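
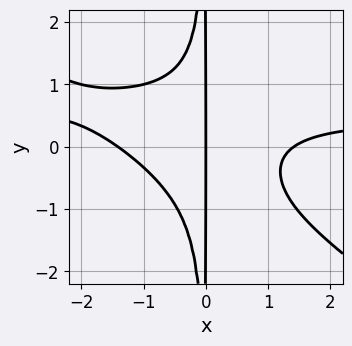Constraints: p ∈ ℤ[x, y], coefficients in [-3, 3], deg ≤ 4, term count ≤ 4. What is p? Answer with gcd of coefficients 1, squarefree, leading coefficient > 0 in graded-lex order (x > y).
2*x^3*y + 3*x^2*y^2 - x^3 + 2*x

1. deg p = 4. The shape is more complex than any degree-3 curve.
2. Observable constraints: one x-axis crossing is at x = 0; every point of the y-axis in the box is on the curve.
3. Solving for integer coefficients yields p as stated.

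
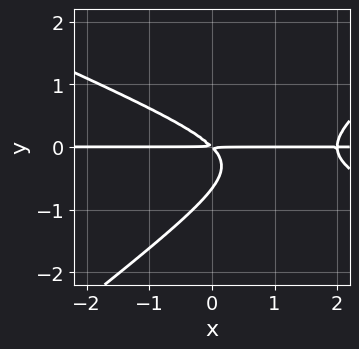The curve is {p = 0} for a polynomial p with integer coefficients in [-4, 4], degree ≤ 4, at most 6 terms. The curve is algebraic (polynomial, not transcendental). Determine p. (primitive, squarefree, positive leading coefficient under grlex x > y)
x^2*y + x*y^2 - 3*y^3 - 2*x*y - 2*y^2

First, degree: a generic line meets the curve in up to 3 points, so deg p = 3.
Then, against the integer gridlines: the visible x-axis segment lies entirely on the curve.
Finally, together with the visible shape, these determine p as stated.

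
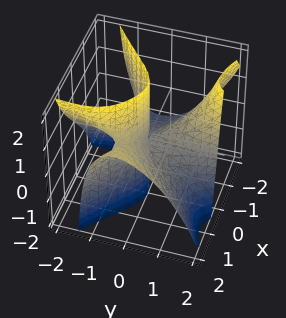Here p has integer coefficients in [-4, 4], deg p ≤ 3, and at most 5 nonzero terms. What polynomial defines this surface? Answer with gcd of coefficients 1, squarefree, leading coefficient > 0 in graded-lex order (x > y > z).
Degree: a generic line meets the surface in up to 3 points, so deg p = 3.
Checking where it meets the axes: one x-axis crossing is at x = 0; every point of the y-axis in the box is on the surface.
Matching integer coefficients to the picture gives p. Check: (0, 0, -2) on the z-axis lies on the surface, and p(0, 0, -2) = 0. ✓

x^3 - 2*x^2*z - 3*x*y^2 + y^2*z - 3*y*z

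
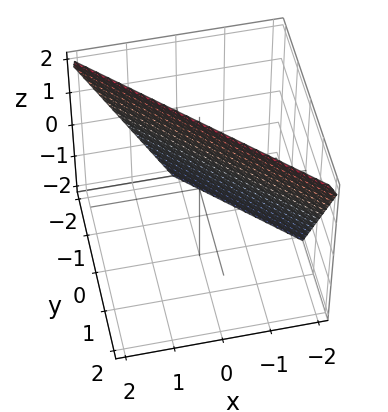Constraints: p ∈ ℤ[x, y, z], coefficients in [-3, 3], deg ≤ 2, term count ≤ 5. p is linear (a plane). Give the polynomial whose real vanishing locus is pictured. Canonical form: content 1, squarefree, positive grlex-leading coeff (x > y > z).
The degree is 1 — the surface is flat (a plane).
Checking where it meets the axes: one x-axis crossing is at x = -1; it meets the z-axis at z = 2 (among the integer gridlines).
These observations pin down the coefficients. Check: (0, -1, 0) on the y-axis lies on the surface, and p(0, -1, 0) = 0. ✓

2*x + 2*y - z + 2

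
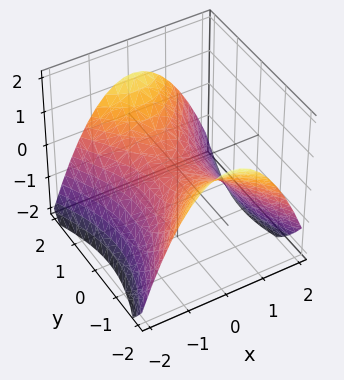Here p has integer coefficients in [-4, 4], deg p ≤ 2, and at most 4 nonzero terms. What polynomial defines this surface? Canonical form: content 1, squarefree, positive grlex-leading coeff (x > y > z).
2*x^2 - y^2 + 3*z

First, deg p = 2. A saddle surface; a quadric.
Then, symmetries: the y ↦ −y reflection is a symmetry, so y appears only in even powers; it's symmetric under x → −x, forcing even powers of x.
Next, observable constraints: it crosses the y-axis at the gridline y = 0; one x-axis crossing is at x = 0; it crosses the z-axis at the gridline z = 0.
Finally, assembling these constraints gives the stated polynomial.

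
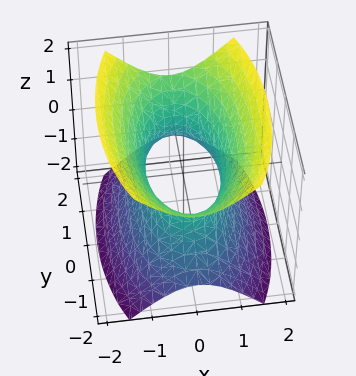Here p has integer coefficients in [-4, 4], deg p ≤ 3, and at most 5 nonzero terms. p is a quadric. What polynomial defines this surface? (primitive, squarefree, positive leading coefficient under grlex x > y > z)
The degree is 2 — one connected sheet with a waist; a quadric.
Symmetries: the x ↦ −x reflection is a symmetry, so x appears only in even powers; the y ↦ −y reflection is a symmetry, so y appears only in even powers; the z ↦ −z reflection is a symmetry, so z appears only in even powers.
From the visible intercepts: it misses every integer gridline on the z-axis.
Together with the visible shape, these determine p as stated.

3*x^2 + y^2 - 2*z^2 - 2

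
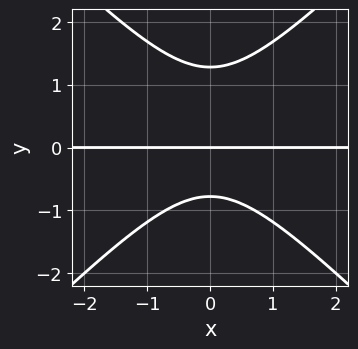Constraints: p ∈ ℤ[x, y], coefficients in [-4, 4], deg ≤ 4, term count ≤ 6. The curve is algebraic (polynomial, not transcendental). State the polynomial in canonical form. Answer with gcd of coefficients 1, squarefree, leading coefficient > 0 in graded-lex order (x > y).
First, degree: the shape is more complex than any degree-2 curve, so deg p = 3.
Next, symmetries: the x ↦ −x reflection is a symmetry, so x appears only in even powers.
Then, against the integer gridlines: it meets the y-axis at y = 0 (among the integer gridlines); every point of the x-axis in the box is on the curve.
Finally, together with the visible shape, these determine p as stated.

2*x^2*y - 2*y^3 + y^2 + 2*y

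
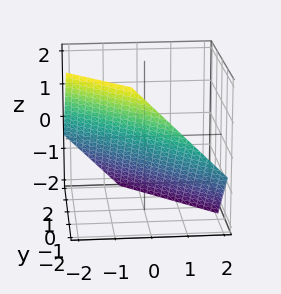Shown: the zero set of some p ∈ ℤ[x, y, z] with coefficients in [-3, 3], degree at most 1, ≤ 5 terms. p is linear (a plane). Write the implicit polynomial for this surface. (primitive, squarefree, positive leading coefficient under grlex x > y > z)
3*x + 3*y + 3*z + 2

First, degree: every cross-section is a straight line — this is a plane, so deg p = 1.
Finally, putting this together gives p.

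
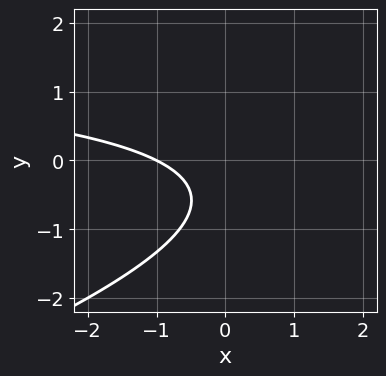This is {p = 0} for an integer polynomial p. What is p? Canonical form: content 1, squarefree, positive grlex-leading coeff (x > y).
x*y - 3*y^2 - 2*x - 3*y - 2

(a) deg p = 2. No degree-1 curve has this shape.
(b) Against the integer gridlines: no y-intercept at any integer in the box; one x-axis crossing is at x = -1.
(c) Putting this together gives p.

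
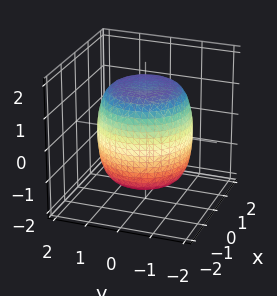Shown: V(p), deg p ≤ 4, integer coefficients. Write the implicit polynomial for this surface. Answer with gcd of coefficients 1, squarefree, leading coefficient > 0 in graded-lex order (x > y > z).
(a) The degree is 4 — no degree-3 surface has this shape.
(b) Symmetries: rotational symmetry about the z-axis ⇒ p depends on x, y only through x² + y².
(c) Checking where it meets the axes: a circular section at z = 1 has radius between 1 and 2.
(d) The integer polynomial consistent with all of this is the stated p.

x^4 + 2*x^2*y^2 + y^4 - x^2 - y^2 + z^2 - 2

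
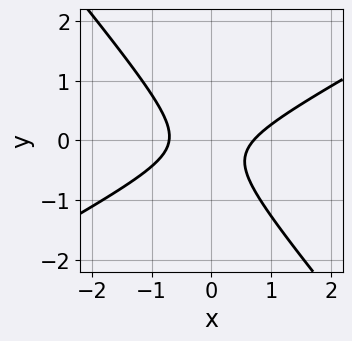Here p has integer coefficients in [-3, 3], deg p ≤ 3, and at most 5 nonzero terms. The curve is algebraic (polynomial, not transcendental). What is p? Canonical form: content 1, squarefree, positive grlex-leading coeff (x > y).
2*x^2 - 2*x*y - 3*y^2 - y - 1

First, deg p = 2.
Then, from the axis intercepts and sections: no y-intercept at any integer in the box.
Finally, together with the visible shape, these determine p as stated.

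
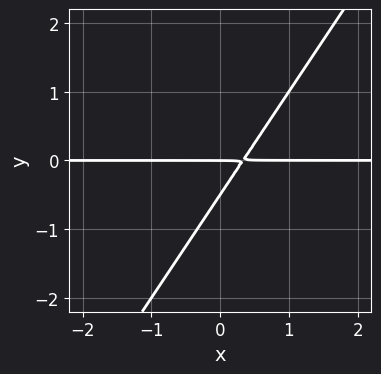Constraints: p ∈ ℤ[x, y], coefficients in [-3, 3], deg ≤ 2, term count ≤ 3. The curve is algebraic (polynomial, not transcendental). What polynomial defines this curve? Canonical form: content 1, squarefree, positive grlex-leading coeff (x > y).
3*x*y - 2*y^2 - y

1. The degree is 2 — no degree-1 curve has this shape.
2. From the axis intercepts and sections: every point of the x-axis in the box is on the curve; it meets the y-axis at y = 0 (among the integer gridlines).
3. Assembling these constraints gives the stated polynomial.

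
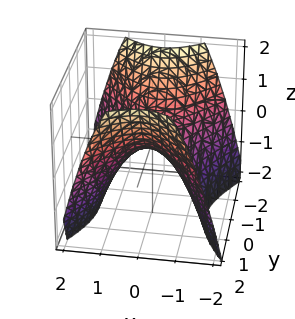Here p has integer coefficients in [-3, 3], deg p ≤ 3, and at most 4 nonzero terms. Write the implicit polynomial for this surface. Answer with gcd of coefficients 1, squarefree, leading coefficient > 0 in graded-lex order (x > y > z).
3*x^2 - 2*y^2 + 3*z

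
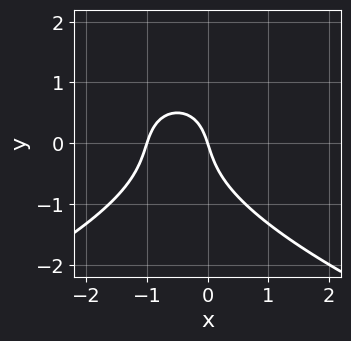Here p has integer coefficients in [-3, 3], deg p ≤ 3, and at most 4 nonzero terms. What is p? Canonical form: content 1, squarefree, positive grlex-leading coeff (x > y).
2*y^3 + 3*x^2 + 3*x + y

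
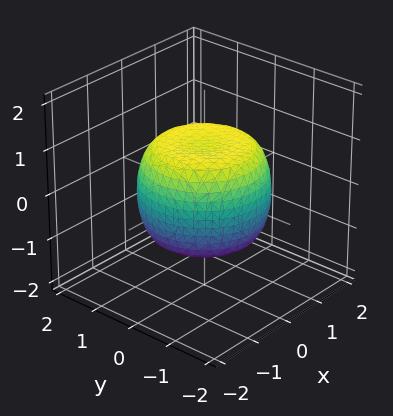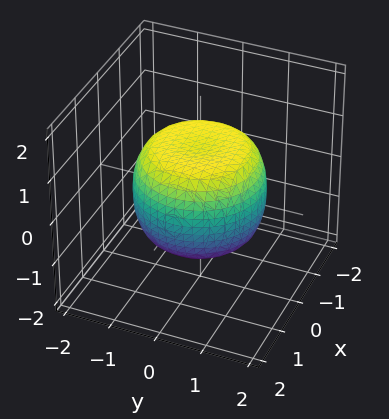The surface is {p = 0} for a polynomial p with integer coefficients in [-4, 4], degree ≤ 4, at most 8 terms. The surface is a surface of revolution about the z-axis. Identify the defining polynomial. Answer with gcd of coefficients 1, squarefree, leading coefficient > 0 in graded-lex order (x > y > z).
1. Degree: the shape is more complex than any degree-3 surface, so deg p = 4.
2. Symmetries: rotational symmetry about the z-axis ⇒ p depends on x, y only through x² + y².
3. From the visible intercepts: the z-axis gridline crossings are at z ∈ {-1, 1}; a circular section at z = 1 has radius exactly 1.
4. Putting this together gives p.

2*x^4 + 4*x^2*y^2 + 2*y^4 - 2*x^2 - 2*y^2 + 3*z^2 - 3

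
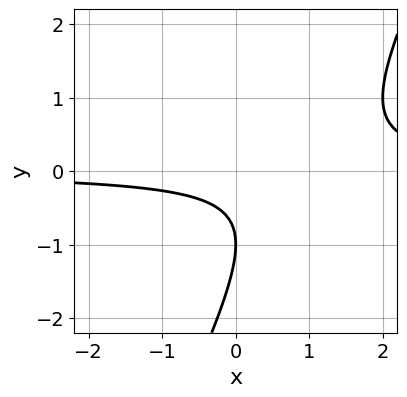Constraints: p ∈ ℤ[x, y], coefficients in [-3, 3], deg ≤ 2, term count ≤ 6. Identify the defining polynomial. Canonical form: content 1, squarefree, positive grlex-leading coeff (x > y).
2*x*y - y^2 - 2*y - 1

1. deg p = 2.
2. Against the integer gridlines: the curve avoids every integer x-axis point in the box; one y-axis crossing is at y = -1.
3. These observations pin down the coefficients.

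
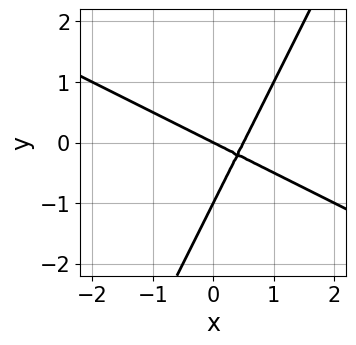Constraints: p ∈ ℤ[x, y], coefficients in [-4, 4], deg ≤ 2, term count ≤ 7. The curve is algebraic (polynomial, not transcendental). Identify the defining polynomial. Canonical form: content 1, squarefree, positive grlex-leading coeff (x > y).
2*x^2 + 3*x*y - 2*y^2 - x - 2*y

deg p = 2.
From the visible intercepts: it crosses the x-axis at the gridline x = 0; among the integer gridlines, it crosses the y-axis at y ∈ {-1, 0}.
Fitting integer coefficients to these (and the overall shape) gives p.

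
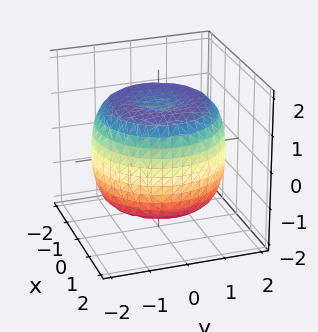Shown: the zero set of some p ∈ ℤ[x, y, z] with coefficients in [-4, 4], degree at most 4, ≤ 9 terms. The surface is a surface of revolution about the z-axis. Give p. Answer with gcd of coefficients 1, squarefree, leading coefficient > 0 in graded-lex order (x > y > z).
x^4 + 2*x^2*y^2 + y^4 - 2*x^2 - 2*y^2 + 2*z^2 - 3

(a) The degree is 4 — a generic line meets the surface in up to 4 points.
(b) By symmetry, the z-axis is an axis of rotation, so x and y enter only as x² + y².
(c) Checking where it meets the axes: a circular section at z = 1 has radius between 1 and 2.
(d) Solving for integer coefficients yields p as stated.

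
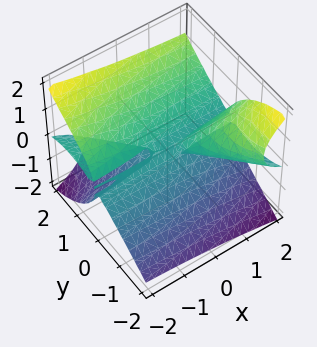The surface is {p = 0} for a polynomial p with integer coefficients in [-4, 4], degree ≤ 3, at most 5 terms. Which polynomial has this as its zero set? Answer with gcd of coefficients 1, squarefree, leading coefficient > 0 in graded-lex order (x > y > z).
x*y^2 - 2*x*y*z + y^3 - 2*z^3

(a) Degree: a generic line meets the surface in up to 3 points, so deg p = 3.
(b) Reading off the gridlines: it crosses the z-axis at the gridline z = 0; it crosses the y-axis at the gridline y = 0; every point of the x-axis in the box is on the surface.
(c) Fitting integer coefficients to these (and the overall shape) gives p.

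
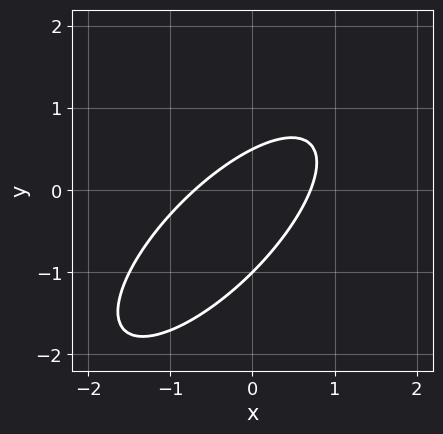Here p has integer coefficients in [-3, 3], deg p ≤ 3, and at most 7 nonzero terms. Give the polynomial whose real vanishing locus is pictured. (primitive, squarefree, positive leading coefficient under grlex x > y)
2*x^2 - 3*x*y + 2*y^2 + y - 1

First, deg p = 2.
Then, from the axis intercepts and sections: it meets the y-axis at y = -1 (among the integer gridlines).
Finally, solving for integer coefficients yields p as stated.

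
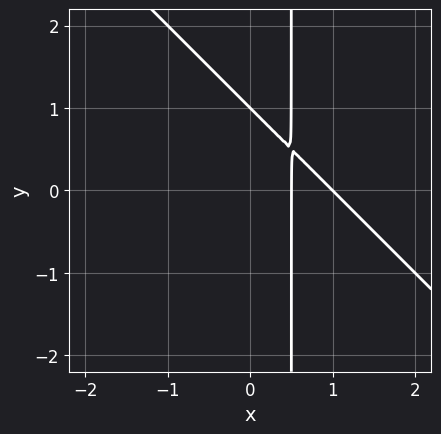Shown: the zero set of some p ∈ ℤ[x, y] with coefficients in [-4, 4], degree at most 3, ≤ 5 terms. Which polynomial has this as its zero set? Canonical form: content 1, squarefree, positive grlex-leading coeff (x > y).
First, degree: no degree-1 curve has this shape, so deg p = 2.
Next, reading off the gridlines: it crosses the y-axis at the gridline y = 1; it crosses the x-axis at the gridline x = 1.
Finally, the integer polynomial consistent with all of this is the stated p.

2*x^2 + 2*x*y - 3*x - y + 1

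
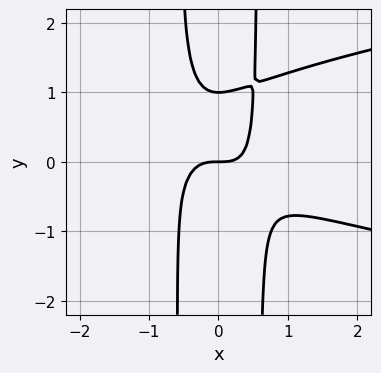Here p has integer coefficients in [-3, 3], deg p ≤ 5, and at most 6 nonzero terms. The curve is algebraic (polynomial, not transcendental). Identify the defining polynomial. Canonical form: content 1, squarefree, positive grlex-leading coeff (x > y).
First, the degree is 4 — a generic line meets the curve in up to 4 points.
Then, against the integer gridlines: among the integer gridlines, it crosses the y-axis at y ∈ {0, 1}; one x-axis crossing is at x = 0.
Finally, together with the visible shape, these determine p as stated.

3*x^2*y^2 - 2*x^3 - 2*x^2*y - y^2 + y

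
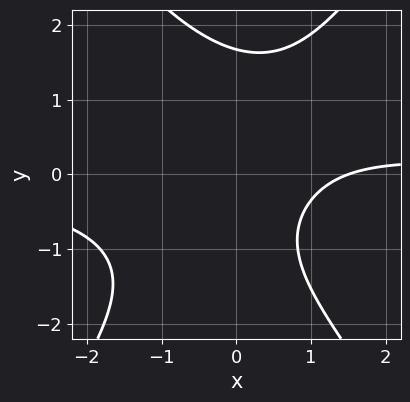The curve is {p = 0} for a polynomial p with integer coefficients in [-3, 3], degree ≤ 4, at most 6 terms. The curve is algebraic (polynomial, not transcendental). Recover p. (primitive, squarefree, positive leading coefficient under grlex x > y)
deg p = 3. No degree-2 curve has this shape.
Solving for integer coefficients yields p as stated.

2*x^2*y - y^3 - 2*x + y + 3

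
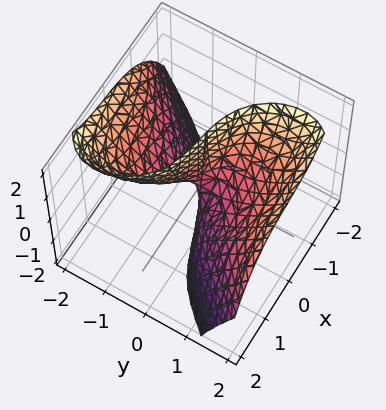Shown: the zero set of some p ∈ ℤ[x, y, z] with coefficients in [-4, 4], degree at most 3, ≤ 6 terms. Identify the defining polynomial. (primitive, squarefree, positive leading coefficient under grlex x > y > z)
x^3 - y^3 + 3*y*z + x

(a) deg p = 3. A generic line meets the surface in up to 3 points.
(b) Reading off the gridlines: it meets the x-axis at x = 0 (among the integer gridlines); every point of the z-axis in the box is on the surface.
(c) Together with the visible shape, these determine p as stated.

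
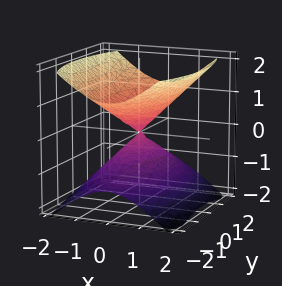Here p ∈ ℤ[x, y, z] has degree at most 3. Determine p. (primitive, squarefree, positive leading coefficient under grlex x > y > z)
I count 2 distinct pieces. They look like related sheets of one shape, so recover p as a whole.
deg p = 2. A double cone through the origin; a quadric.
Symmetries: it's symmetric under y → −y, forcing even powers of y; mirror symmetry x ↦ −x ⇒ only even powers of x; mirror symmetry z ↦ −z ⇒ only even powers of z.
From the visible intercepts: it crosses the z-axis at the gridline z = 0; it meets the y-axis at y = 0 (among the integer gridlines); it crosses the x-axis at the gridline x = 0.
Putting this together gives p.

3*x^2 + y^2 - 3*z^2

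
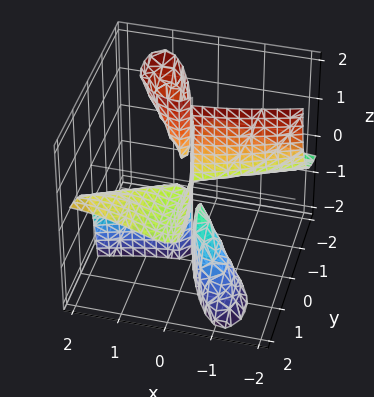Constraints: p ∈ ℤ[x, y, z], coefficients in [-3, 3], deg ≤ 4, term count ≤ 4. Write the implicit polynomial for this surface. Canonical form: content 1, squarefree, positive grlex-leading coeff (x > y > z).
(a) I count 3 distinct pieces. They look like related sheets of one shape, so recover p as a whole.
(b) The degree is 3 — a generic line meets the surface in up to 3 points.
(c) Against the integer gridlines: every point of the y-axis in the box is on the surface; every point of the z-axis in the box is on the surface; one x-axis crossing is at x = 0.
(d) Matching integer coefficients to the picture gives p.

x^3 - 2*x^2*y + 3*x*y*z + y^2*z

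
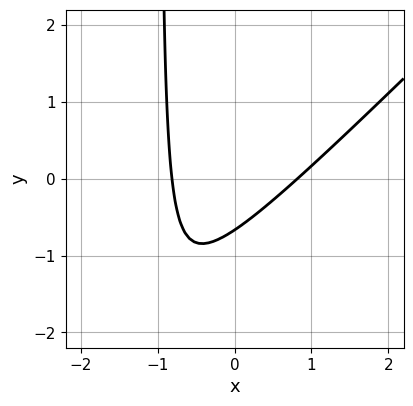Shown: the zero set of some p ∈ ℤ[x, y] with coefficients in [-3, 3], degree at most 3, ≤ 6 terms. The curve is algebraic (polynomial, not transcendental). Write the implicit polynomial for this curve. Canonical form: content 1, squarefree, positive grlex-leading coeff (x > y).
(a) Degree: no degree-1 curve has this shape, so deg p = 2.
(b) The integer polynomial consistent with all of this is the stated p.

3*x^2 - 3*x*y - 3*y - 2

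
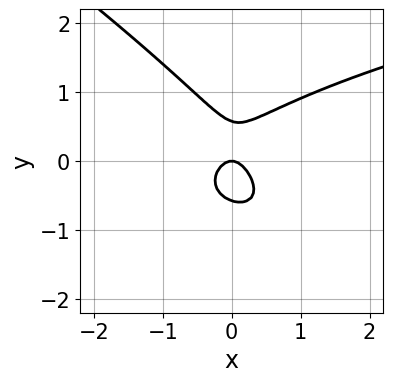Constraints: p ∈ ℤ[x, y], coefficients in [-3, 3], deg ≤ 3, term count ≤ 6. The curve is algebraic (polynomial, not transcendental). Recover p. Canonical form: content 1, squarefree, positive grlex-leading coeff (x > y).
(a) deg p = 3. A generic line meets the curve in up to 3 points.
(b) Observable constraints: one y-axis crossing is at y = 0; it crosses the x-axis at the gridline x = 0.
(c) Solving for integer coefficients yields p as stated.

2*x*y^2 + 3*y^3 - 3*x^2 - y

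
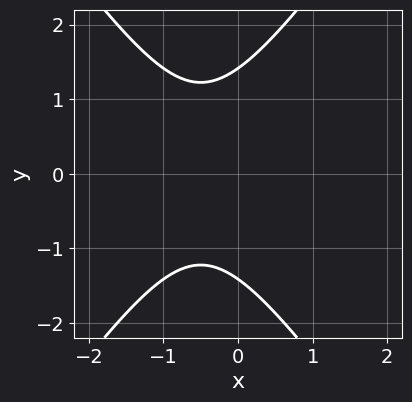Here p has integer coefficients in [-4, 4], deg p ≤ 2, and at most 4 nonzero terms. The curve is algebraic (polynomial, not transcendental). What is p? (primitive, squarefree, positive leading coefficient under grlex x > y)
First, deg p = 2.
Then, symmetries: the y ↦ −y reflection is a symmetry, so y appears only in even powers.
Next, from the visible intercepts: no x-intercept at any integer in the box.
Finally, the integer polynomial consistent with all of this is the stated p.

2*x^2 - y^2 + 2*x + 2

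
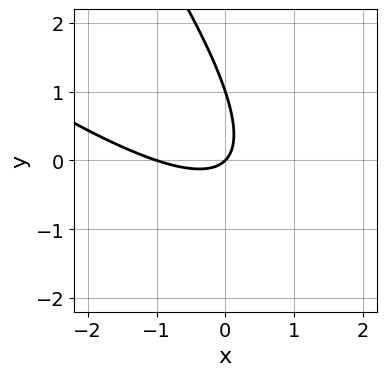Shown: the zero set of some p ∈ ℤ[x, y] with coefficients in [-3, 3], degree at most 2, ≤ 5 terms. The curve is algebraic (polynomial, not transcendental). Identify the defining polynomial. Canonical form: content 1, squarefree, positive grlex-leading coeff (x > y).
x^2 + 2*x*y + y^2 + x - y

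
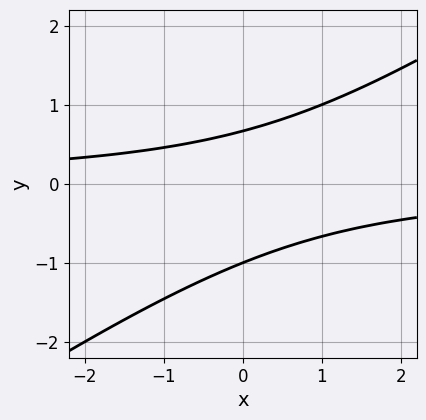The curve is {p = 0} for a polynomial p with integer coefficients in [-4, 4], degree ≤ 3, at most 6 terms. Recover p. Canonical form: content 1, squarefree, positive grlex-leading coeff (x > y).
1. Degree: no degree-1 curve has this shape, so deg p = 2.
2. Against the integer gridlines: it misses every integer gridline on the x-axis; it crosses the y-axis at the gridline y = -1.
3. Solving for integer coefficients yields p as stated.

2*x*y - 3*y^2 - y + 2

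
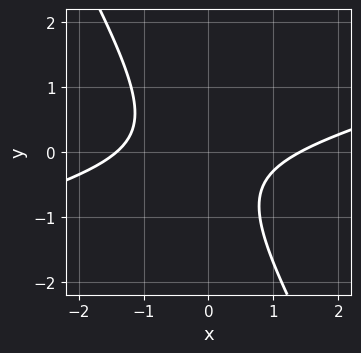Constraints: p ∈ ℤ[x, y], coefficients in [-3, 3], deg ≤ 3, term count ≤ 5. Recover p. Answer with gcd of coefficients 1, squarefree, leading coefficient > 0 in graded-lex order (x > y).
x^2 - 3*x*y - 2*y^2 - y - 2

(a) Degree: a generic line meets the curve in up to 2 points, so deg p = 2.
(b) Checking where it meets the axes: the curve avoids every integer y-axis point in the box.
(c) Putting this together gives p.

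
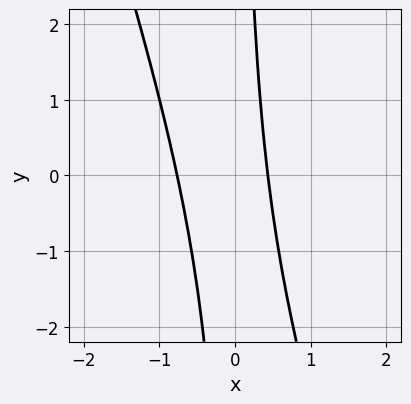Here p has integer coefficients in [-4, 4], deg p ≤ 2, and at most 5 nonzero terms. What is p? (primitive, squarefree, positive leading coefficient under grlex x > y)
The degree is 2 — a generic line meets the curve in up to 2 points.
Reading off the gridlines: the curve avoids every integer y-axis point in the box.
Assembling these constraints gives the stated polynomial.

3*x^2 + x*y + x - 1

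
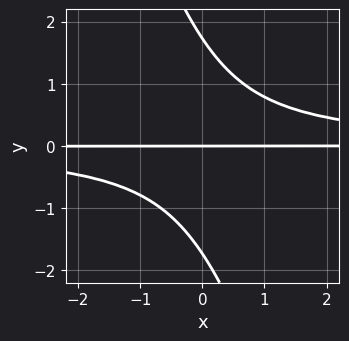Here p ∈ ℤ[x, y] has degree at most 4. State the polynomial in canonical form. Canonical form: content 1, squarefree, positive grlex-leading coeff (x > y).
3*x*y^2 + y^3 - 3*y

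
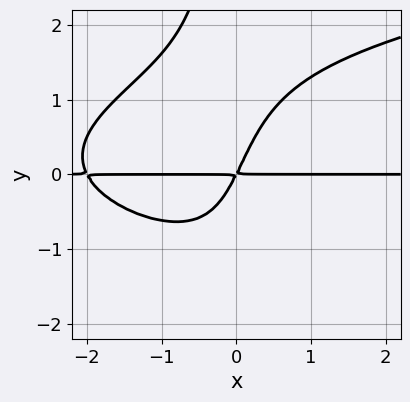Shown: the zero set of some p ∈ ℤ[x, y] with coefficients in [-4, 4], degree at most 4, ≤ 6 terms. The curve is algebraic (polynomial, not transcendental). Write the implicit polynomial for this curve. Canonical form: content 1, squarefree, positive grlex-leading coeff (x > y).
x*y^3 - x^2*y - 2*x*y + y^2

deg p = 4. No degree-3 curve has this shape.
Checking where it meets the axes: every point of the x-axis in the box is on the curve.
Matching integer coefficients to the picture gives p.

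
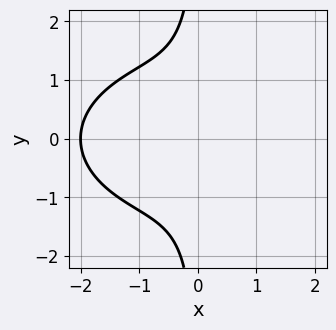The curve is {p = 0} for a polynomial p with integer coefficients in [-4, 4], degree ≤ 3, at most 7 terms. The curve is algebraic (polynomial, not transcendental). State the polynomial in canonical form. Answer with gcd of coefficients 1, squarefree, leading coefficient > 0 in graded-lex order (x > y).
x^3 + 2*x*y^2 + x^2 - x + 2

Degree: a generic line meets the curve in up to 3 points, so deg p = 3.
Symmetries: mirror symmetry y ↦ −y ⇒ only even powers of y.
Reading off the gridlines: no y-intercept at any integer in the box; one x-axis crossing is at x = -2.
Matching integer coefficients to the picture gives p.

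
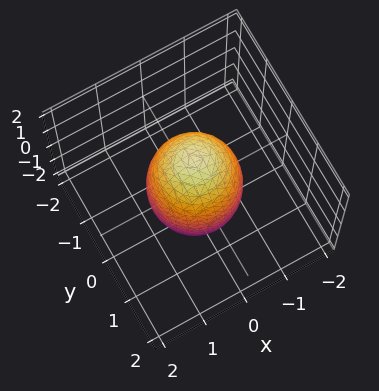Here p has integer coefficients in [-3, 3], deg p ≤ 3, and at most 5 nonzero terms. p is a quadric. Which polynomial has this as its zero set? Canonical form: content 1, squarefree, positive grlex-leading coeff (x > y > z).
3*x^2 + 3*y^2 + z^2 - 3

(a) deg p = 2. Bounded and convex; a quadric.
(b) Symmetries: the z-axis is an axis of rotation, so x and y enter only as x² + y²; mirror symmetry z ↦ −z ⇒ only even powers of z.
(c) Reading off the gridlines: a circular section at z = -1 has radius between 0 and 1; the y-axis gridline crossings are at y ∈ {-1, 1}.
(d) Putting this together gives p. Check: (1, 0, 0) on the x-axis lies on the surface, and p(1, 0, 0) = 0. ✓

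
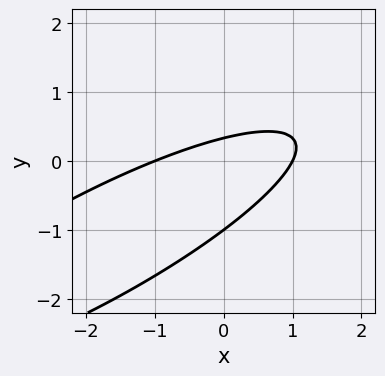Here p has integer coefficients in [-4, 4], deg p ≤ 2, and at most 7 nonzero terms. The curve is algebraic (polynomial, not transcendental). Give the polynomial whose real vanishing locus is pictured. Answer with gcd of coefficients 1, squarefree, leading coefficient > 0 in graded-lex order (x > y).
1. The degree is 2 — a generic line meets the curve in up to 2 points.
2. Reading off the gridlines: it meets the y-axis at y = -1 (among the integer gridlines); the x-axis gridline crossings are at x ∈ {-1, 1}.
3. Assembling these constraints gives the stated polynomial.

x^2 - 3*x*y + 3*y^2 + 2*y - 1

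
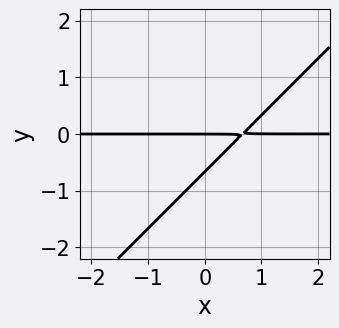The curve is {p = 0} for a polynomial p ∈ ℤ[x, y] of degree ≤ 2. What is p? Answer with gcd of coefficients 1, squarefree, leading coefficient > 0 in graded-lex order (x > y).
3*x*y - 3*y^2 - 2*y

The degree is 2 — a generic line meets the curve in up to 2 points.
From the visible intercepts: the visible x-axis segment lies entirely on the curve; it crosses the y-axis at the gridline y = 0.
Assembling these constraints gives the stated polynomial.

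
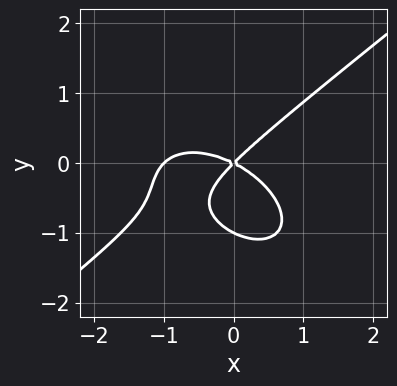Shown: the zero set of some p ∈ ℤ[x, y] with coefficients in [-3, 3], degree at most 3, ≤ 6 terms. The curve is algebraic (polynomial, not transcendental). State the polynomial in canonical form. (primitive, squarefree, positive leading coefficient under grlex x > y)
1. The degree is 3 — a generic line meets the curve in up to 3 points.
2. Reading off the gridlines: the x-axis gridline crossings are at x ∈ {-1, 0}; the y-axis gridline crossings are at y ∈ {-1, 0}.
3. These observations pin down the coefficients.

x^3 - 2*y^3 + x^2 + x*y - 2*y^2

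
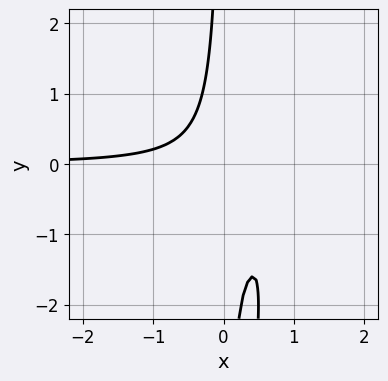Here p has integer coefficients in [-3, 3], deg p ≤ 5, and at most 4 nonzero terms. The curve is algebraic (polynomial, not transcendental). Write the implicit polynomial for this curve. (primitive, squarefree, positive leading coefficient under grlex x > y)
x^2*y^2 - 2*x^2*y + 3*x*y + 1

1. Degree: the shape is more complex than any degree-3 curve, so deg p = 4.
2. Against the integer gridlines: no x-intercept at any integer in the box; no y-intercept at any integer in the box.
3. Matching integer coefficients to the picture gives p.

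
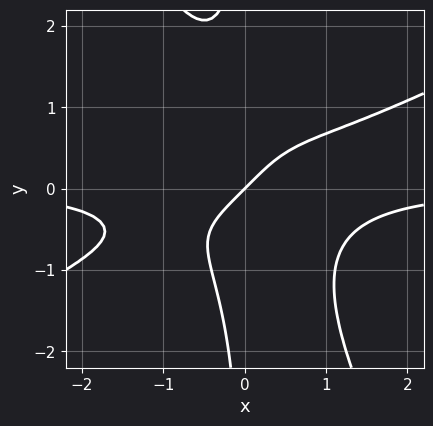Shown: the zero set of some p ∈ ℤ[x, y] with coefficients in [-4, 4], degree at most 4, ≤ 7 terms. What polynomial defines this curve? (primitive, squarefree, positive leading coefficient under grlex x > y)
First, degree: a generic line meets the curve in up to 4 points, so deg p = 4.
Then, from the visible intercepts: it meets the y-axis at y = 0 (among the integer gridlines); it crosses the x-axis at the gridline x = 0.
Finally, solving for integer coefficients yields p as stated.

2*x^3*y - 3*x^2*y^2 - 2*x*y^3 + 2*x - 2*y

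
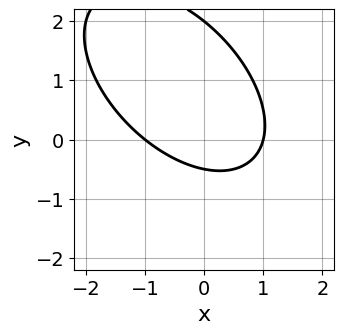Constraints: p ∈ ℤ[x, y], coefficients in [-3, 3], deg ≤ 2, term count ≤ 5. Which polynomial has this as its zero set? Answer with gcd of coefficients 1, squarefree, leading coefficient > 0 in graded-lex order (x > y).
Degree: the shape is more complex than any degree-1 curve, so deg p = 2.
Reading off the gridlines: one y-axis crossing is at y = 2; among the integer gridlines, it crosses the x-axis at x ∈ {-1, 1}.
Fitting integer coefficients to these (and the overall shape) gives p.

2*x^2 + 2*x*y + 2*y^2 - 3*y - 2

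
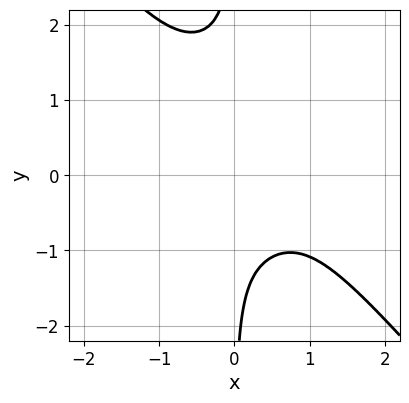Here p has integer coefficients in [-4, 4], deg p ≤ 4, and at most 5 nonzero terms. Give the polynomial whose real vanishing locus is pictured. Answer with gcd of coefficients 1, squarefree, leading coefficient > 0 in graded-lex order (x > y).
2*x^4 + 2*x^2*y^2 + 3*x*y^3 - 3*x*y^2 + 3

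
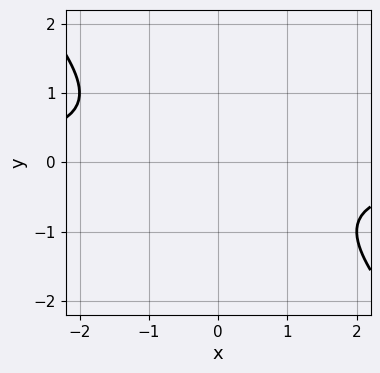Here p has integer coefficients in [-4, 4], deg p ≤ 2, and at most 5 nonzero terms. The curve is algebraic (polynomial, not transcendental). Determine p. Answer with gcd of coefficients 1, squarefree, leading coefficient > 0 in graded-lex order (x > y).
First, degree: a generic line meets the curve in up to 2 points, so deg p = 2.
Next, against the integer gridlines: the curve avoids every integer y-axis point in the box; the curve avoids every integer x-axis point in the box.
Finally, matching integer coefficients to the picture gives p.

x*y + y^2 + 1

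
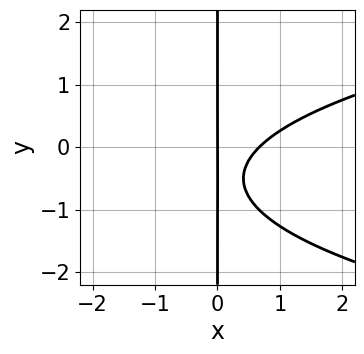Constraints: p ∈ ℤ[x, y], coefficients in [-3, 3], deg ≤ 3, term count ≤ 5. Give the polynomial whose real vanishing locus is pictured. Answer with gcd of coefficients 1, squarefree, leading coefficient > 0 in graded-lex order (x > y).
3*x*y^2 - 3*x^2 + 3*x*y + 2*x

1. The degree is 3 — no degree-2 curve has this shape.
2. From the visible intercepts: the visible y-axis segment lies entirely on the curve; it meets the x-axis at x = 0 (among the integer gridlines).
3. Assembling these constraints gives the stated polynomial.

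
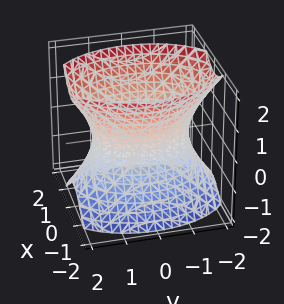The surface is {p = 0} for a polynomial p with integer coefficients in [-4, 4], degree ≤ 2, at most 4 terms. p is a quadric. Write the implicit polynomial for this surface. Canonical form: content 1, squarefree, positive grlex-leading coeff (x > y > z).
2*x^2 + y^2 - z^2 - 2

deg p = 2. An hourglass — one-sheet hyperboloid; a quadric.
Symmetries: it's symmetric under y → −y, forcing even powers of y; the z ↦ −z reflection is a symmetry, so z appears only in even powers; it's symmetric under x → −x, forcing even powers of x.
From the visible intercepts: among the integer gridlines, it crosses the x-axis at x ∈ {-1, 1}; it misses every integer gridline on the z-axis.
Fitting integer coefficients to these (and the overall shape) gives p.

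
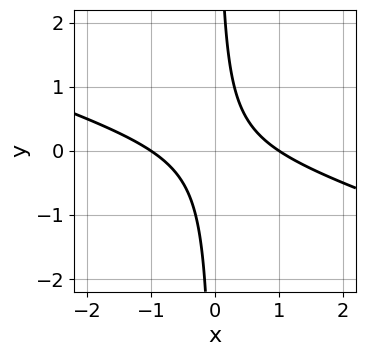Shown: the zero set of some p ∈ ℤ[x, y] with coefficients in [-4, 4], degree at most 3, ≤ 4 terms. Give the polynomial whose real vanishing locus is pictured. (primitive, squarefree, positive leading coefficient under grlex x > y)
(a) deg p = 2. The shape is more complex than any degree-1 curve.
(b) Reading off the gridlines: the curve avoids every integer y-axis point in the box; the x-axis gridline crossings are at x ∈ {-1, 1}.
(c) Fitting integer coefficients to these (and the overall shape) gives p.

x^2 + 3*x*y - 1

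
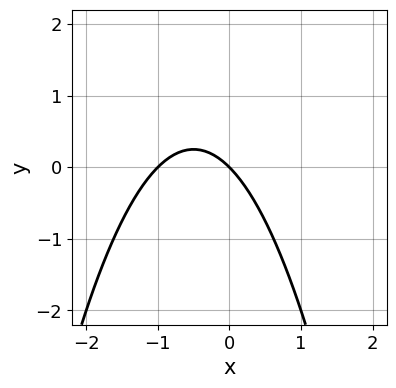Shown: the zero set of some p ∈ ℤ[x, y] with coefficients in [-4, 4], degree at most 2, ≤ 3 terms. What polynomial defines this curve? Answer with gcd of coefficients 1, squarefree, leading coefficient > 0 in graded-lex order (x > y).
x^2 + x + y

First, degree: no degree-1 curve has this shape, so deg p = 2.
Then, from the visible intercepts: the x-axis gridline crossings are at x ∈ {-1, 0}; it meets the y-axis at y = 0 (among the integer gridlines).
Finally, the integer polynomial consistent with all of this is the stated p.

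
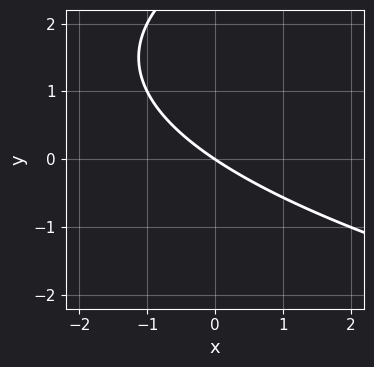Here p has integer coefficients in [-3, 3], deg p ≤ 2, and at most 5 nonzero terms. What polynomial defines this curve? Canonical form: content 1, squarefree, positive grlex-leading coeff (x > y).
y^2 - 2*x - 3*y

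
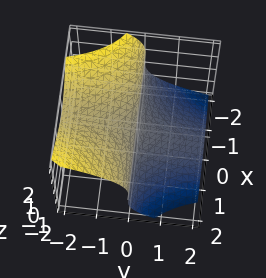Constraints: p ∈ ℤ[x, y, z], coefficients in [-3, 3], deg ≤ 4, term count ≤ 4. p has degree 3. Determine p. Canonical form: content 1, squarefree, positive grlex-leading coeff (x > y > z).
The degree is 3 — the shape is more complex than any degree-2 surface.
Reading off the gridlines: every point of the x-axis in the box is on the surface; one z-axis crossing is at z = 0; it crosses the y-axis at the gridline y = 0.
Solving for integer coefficients yields p as stated.

3*x^2*y + x*z^2 + 2*z^3 + y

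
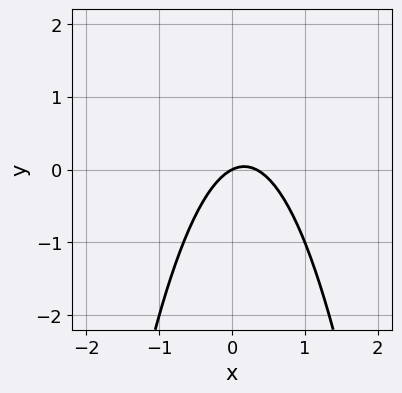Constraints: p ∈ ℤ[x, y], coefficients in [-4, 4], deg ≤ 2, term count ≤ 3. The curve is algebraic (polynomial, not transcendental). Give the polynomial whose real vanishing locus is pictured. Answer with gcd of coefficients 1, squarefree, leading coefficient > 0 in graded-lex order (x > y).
(a) Degree: the shape is more complex than any degree-1 curve, so deg p = 2.
(b) Observable constraints: it meets the x-axis at x = 0 (among the integer gridlines); it meets the y-axis at y = 0 (among the integer gridlines).
(c) These observations pin down the coefficients.

3*x^2 - x + 2*y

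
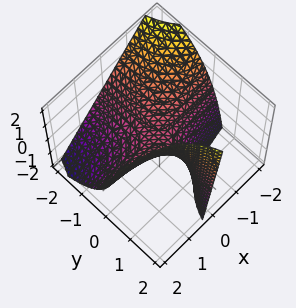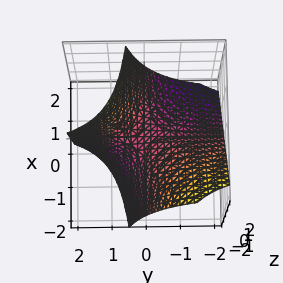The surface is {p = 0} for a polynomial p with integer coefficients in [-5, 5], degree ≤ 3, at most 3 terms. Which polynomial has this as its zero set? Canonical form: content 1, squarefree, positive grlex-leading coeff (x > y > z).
4*x*y + 2*y*z - 3*z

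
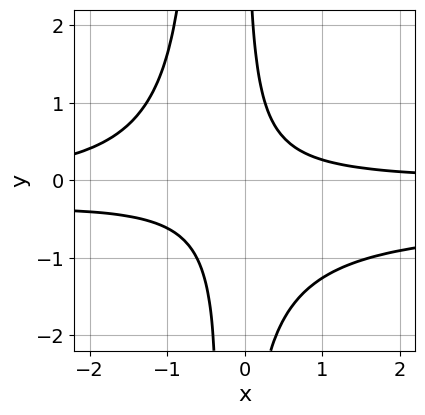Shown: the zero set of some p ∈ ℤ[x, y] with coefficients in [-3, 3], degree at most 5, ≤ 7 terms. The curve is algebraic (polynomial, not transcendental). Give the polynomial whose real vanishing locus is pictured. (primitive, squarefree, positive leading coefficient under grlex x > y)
1. Degree: no degree-3 curve has this shape, so deg p = 4.
2. Observable constraints: no y-intercept at any integer in the box; the curve avoids every integer x-axis point in the box.
3. Fitting integer coefficients to these (and the overall shape) gives p.

2*x^2*y^2 + x^2*y + x*y^2 + 2*x*y - 1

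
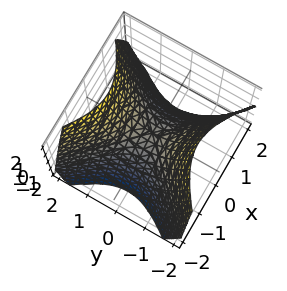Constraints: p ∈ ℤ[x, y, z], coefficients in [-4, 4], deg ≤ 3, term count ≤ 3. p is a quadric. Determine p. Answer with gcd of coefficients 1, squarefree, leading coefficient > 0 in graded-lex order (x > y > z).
x^2 - y^2 + z

Degree: a hyperbolic paraboloid; a quadric, so deg p = 2.
Symmetries: the x ↦ −x reflection is a symmetry, so x appears only in even powers; the y ↦ −y reflection is a symmetry, so y appears only in even powers.
From the axis intercepts and sections: it crosses the x-axis at the gridline x = 0; it meets the y-axis at y = 0 (among the integer gridlines); it crosses the z-axis at the gridline z = 0.
Solving for integer coefficients yields p as stated.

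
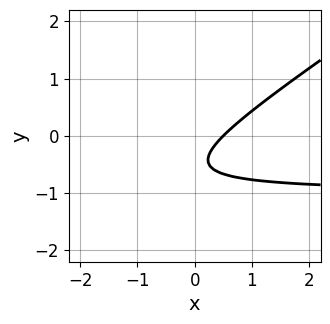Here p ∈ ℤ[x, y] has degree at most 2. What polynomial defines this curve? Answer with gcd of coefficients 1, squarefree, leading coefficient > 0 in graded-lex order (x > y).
(a) deg p = 2.
(b) Checking where it meets the axes: no y-intercept at any integer in the box.
(c) The integer polynomial consistent with all of this is the stated p.

2*x*y - 3*y^2 + 2*x - 3*y - 1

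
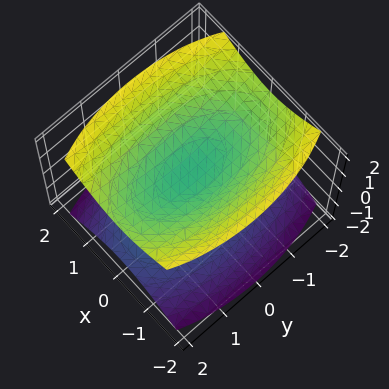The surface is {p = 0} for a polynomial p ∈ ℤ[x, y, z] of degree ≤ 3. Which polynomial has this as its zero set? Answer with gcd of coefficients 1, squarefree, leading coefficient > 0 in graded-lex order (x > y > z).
3*x^2 + y^2 - 3*z^2 + 1

1. I count 2 distinct pieces.
2. deg p = 2.
3. Symmetries: it's symmetric under z → −z, forcing even powers of z; the x ↦ −x reflection is a symmetry, so x appears only in even powers; it's symmetric under y → −y, forcing even powers of y.
4. From the axis intercepts and sections: the surface avoids every integer y-axis point in the box; no x-intercept at any integer in the box.
5. Together with the visible shape, these determine p as stated.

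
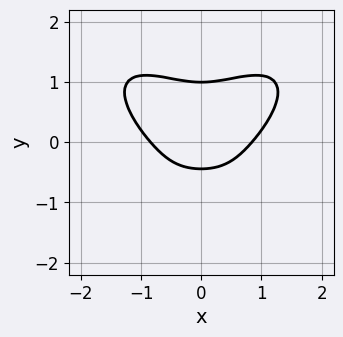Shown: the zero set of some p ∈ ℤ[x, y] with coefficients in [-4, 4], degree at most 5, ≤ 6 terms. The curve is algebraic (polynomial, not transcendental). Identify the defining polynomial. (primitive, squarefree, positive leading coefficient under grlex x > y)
2*x^4 + 3*y^4 - 3*x^2*y - 2*y - 1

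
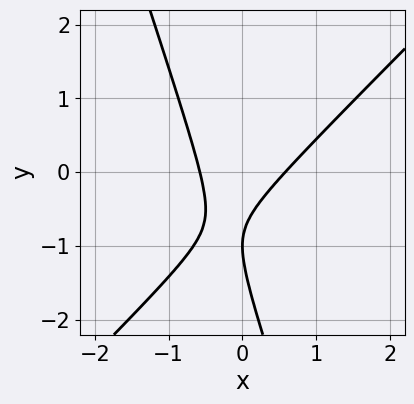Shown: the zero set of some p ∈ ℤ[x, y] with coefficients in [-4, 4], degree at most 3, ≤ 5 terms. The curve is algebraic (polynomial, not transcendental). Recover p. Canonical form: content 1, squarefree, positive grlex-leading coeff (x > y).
3*x^2 - 2*x*y - y^2 - 2*y - 1

(a) deg p = 2. A generic line meets the curve in up to 2 points.
(b) Checking where it meets the axes: it meets the y-axis at y = -1 (among the integer gridlines).
(c) The integer polynomial consistent with all of this is the stated p.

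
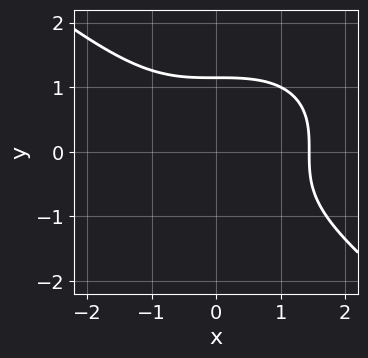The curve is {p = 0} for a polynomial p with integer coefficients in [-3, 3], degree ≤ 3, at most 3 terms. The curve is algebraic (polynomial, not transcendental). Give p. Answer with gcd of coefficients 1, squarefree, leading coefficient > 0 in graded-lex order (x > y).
x^3 + 2*y^3 - 3

1. Degree: the shape is more complex than any degree-2 curve, so deg p = 3.
2. Matching integer coefficients to the picture gives p.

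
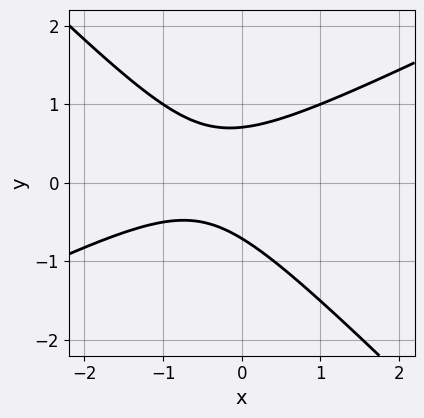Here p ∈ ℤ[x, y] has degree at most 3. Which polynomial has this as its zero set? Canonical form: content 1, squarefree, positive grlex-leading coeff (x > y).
First, degree: no degree-1 curve has this shape, so deg p = 2.
Then, against the integer gridlines: no x-intercept at any integer in the box.
Finally, solving for integer coefficients yields p as stated.

x^2 - x*y - 2*y^2 + x + 1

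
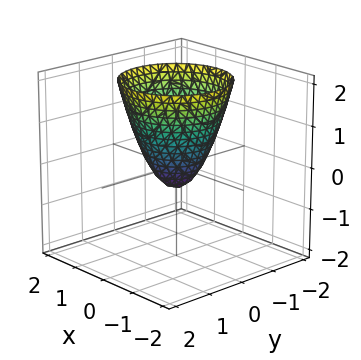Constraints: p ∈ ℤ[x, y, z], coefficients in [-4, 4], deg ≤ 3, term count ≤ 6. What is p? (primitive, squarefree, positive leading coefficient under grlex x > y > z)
(a) Degree: the shape is more complex than any degree-1 surface, so deg p = 2.
(b) Symmetries: every cross-section ⟂ z is a circle, so x, y appear only via x² + y².
(c) From the axis intercepts and sections: a circular section at z = 2 has radius between 1 and 2.
(d) Solving for integer coefficients yields p as stated.

3*x^2 + 3*y^2 - 2*z - 1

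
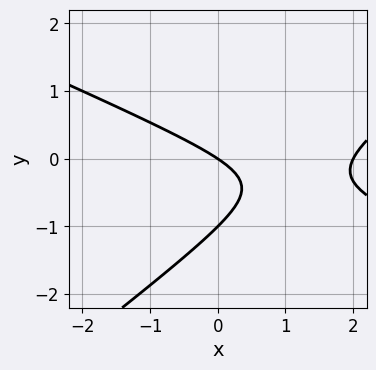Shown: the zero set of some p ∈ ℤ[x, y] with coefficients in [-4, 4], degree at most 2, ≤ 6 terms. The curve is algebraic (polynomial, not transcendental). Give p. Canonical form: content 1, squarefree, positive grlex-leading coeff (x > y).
(a) deg p = 2. No degree-1 curve has this shape.
(b) From the visible intercepts: the y-axis gridline crossings are at y ∈ {-1, 0}; among the integer gridlines, it crosses the x-axis at x ∈ {0, 2}.
(c) Together with the visible shape, these determine p as stated.

x^2 + x*y - 3*y^2 - 2*x - 3*y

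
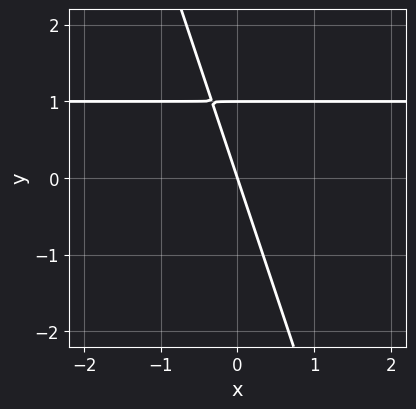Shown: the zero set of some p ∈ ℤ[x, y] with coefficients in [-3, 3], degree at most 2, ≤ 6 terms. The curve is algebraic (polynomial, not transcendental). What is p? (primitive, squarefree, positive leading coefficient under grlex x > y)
3*x*y + y^2 - 3*x - y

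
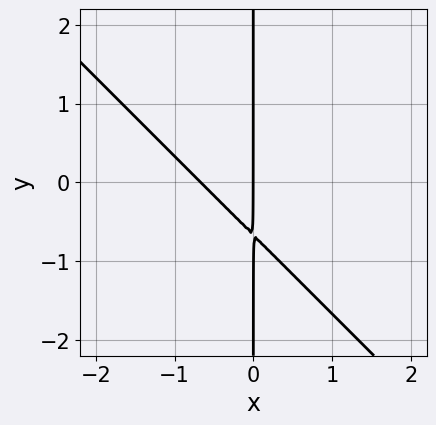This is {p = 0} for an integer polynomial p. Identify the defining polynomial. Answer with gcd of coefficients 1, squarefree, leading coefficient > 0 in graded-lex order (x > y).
Degree: a generic line meets the curve in up to 2 points, so deg p = 2.
From the axis intercepts and sections: the visible y-axis segment lies entirely on the curve; it crosses the x-axis at the gridline x = 0.
Matching integer coefficients to the picture gives p.

3*x^2 + 3*x*y + 2*x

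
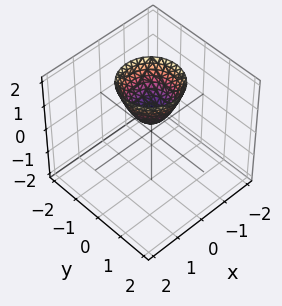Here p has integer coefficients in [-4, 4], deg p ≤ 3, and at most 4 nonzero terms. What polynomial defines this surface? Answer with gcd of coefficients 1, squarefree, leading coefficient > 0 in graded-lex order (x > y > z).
Degree: no degree-1 surface has this shape, so deg p = 2.
By symmetry, the surface is invariant under rotation about z: p = q(x² + y², z).
Reading off the gridlines: no x-intercept at any integer in the box; it misses every integer gridline on the y-axis.
Matching integer coefficients to the picture gives p.

3*x^2 + 3*y^2 - 2*z + 1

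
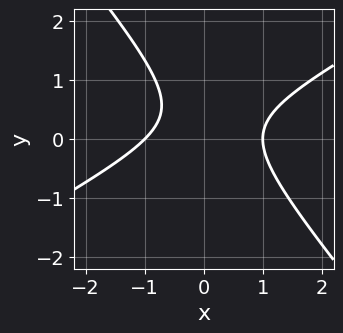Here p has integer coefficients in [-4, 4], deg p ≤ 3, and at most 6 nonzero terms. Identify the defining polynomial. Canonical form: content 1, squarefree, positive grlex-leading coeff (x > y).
2*x^2 - 2*x*y - 3*y^2 + 2*y - 2

(a) The degree is 2 — a generic line meets the curve in up to 2 points.
(b) Observable constraints: among the integer gridlines, it crosses the x-axis at x ∈ {-1, 1}; it misses every integer gridline on the y-axis.
(c) Matching integer coefficients to the picture gives p.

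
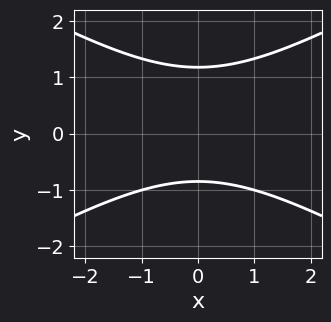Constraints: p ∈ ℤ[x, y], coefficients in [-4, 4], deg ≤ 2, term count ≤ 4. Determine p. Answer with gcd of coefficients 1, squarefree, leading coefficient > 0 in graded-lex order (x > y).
x^2 - 3*y^2 + y + 3

deg p = 2. The shape is more complex than any degree-1 curve.
Symmetries: the x ↦ −x reflection is a symmetry, so x appears only in even powers.
From the visible intercepts: the curve avoids every integer x-axis point in the box.
These observations pin down the coefficients.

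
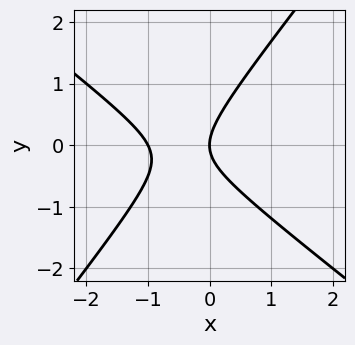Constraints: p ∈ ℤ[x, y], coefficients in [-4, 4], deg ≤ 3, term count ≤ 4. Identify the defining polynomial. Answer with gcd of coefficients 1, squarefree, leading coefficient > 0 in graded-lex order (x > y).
2*x^2 + x*y - 2*y^2 + 2*x

(a) deg p = 2. A generic line meets the curve in up to 2 points.
(b) From the visible intercepts: it meets the y-axis at y = 0 (among the integer gridlines); the x-axis gridline crossings are at x ∈ {-1, 0}.
(c) Assembling these constraints gives the stated polynomial.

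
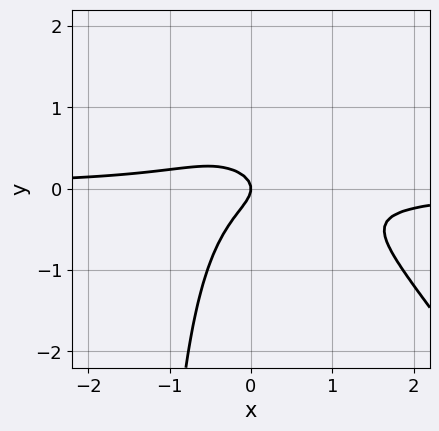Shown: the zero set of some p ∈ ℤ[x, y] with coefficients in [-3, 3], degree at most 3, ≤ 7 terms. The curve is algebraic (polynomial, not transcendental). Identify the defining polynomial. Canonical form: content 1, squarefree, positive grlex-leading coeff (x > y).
3*x^2*y + 2*x*y^2 - x*y + 3*y^2 + x

1. deg p = 3.
2. From the axis intercepts and sections: it crosses the x-axis at the gridline x = 0; it crosses the y-axis at the gridline y = 0.
3. Solving for integer coefficients yields p as stated.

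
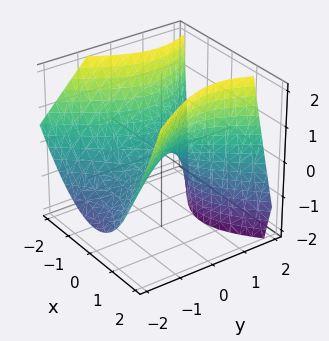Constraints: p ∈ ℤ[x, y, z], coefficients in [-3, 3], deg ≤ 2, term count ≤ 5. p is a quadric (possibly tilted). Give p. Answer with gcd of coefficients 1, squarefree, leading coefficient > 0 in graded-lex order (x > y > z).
(a) Degree: the shape is more complex than any degree-1 surface, so deg p = 2.
(b) From the visible intercepts: one y-axis crossing is at y = 0; it meets the x-axis at x = 0 (among the integer gridlines).
(c) Matching integer coefficients to the picture gives p.

3*x^2 + x*z - 2*y^2 + 2*y*z - 3*z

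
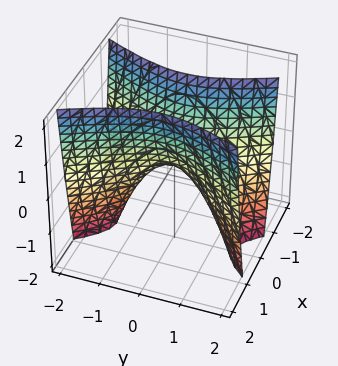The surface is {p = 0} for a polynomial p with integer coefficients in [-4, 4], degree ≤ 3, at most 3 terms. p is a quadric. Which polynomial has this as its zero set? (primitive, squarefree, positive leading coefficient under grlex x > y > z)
1. Degree: a hyperbolic paraboloid; a quadric, so deg p = 2.
2. Symmetries: the x ↦ −x reflection is a symmetry, so x appears only in even powers; the y ↦ −y reflection is a symmetry, so y appears only in even powers.
3. From the visible intercepts: it crosses the y-axis at the gridline y = 0; it crosses the x-axis at the gridline x = 0; one z-axis crossing is at z = 0.
4. Matching integer coefficients to the picture gives p.

3*x^2 - y^2 - z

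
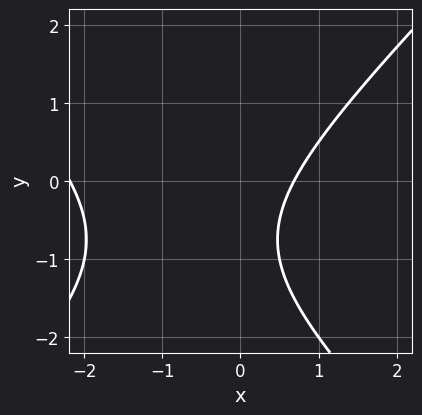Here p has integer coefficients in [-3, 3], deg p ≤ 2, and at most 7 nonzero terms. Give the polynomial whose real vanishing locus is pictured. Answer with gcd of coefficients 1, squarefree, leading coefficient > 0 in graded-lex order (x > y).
2*x^2 - 2*y^2 + 3*x - 3*y - 3

(a) deg p = 2.
(b) From the visible intercepts: the curve avoids every integer y-axis point in the box.
(c) Assembling these constraints gives the stated polynomial.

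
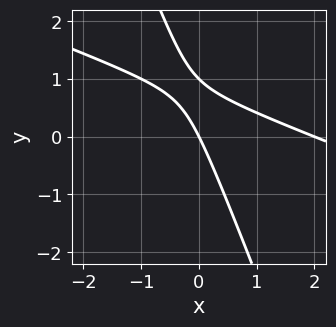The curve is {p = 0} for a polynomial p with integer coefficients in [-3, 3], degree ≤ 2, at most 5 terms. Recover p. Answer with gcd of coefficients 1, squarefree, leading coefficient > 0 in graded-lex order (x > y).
x^2 + 3*x*y + y^2 - 2*x - y

deg p = 2. A generic line meets the curve in up to 2 points.
From the axis intercepts and sections: the x-axis gridline crossings are at x ∈ {0, 2}; among the integer gridlines, it crosses the y-axis at y ∈ {0, 1}.
The integer polynomial consistent with all of this is the stated p.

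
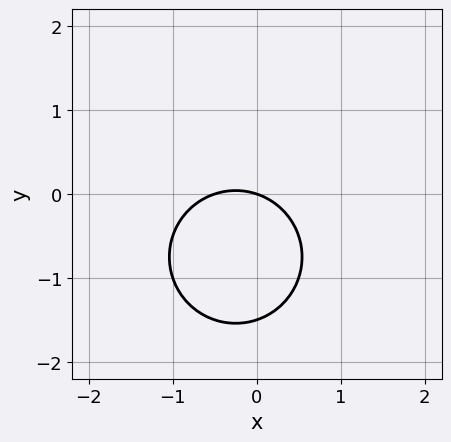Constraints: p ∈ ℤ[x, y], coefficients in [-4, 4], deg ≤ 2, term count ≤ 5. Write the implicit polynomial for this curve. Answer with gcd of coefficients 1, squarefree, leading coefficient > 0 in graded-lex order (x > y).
1. The degree is 2 — no degree-1 curve has this shape.
2. From the visible intercepts: it crosses the y-axis at the gridline y = 0; it crosses the x-axis at the gridline x = 0.
3. These observations pin down the coefficients.

2*x^2 + 2*y^2 + x + 3*y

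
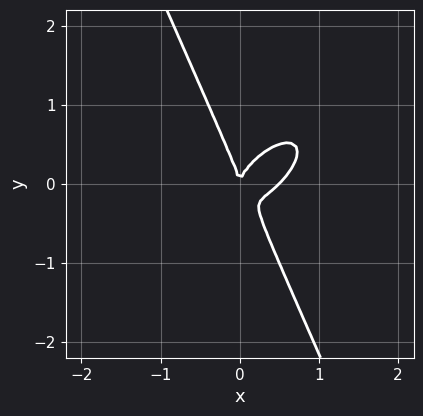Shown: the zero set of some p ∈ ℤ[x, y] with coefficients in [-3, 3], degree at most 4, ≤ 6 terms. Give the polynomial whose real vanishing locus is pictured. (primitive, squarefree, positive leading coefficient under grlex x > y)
2*x^3 - 2*x^2*y + x*y^2 + y^3 - x^2

(a) The degree is 3 — a generic line meets the curve in up to 3 points.
(b) Checking where it meets the axes: it crosses the x-axis at the gridline x = 0; it crosses the y-axis at the gridline y = 0.
(c) These observations pin down the coefficients.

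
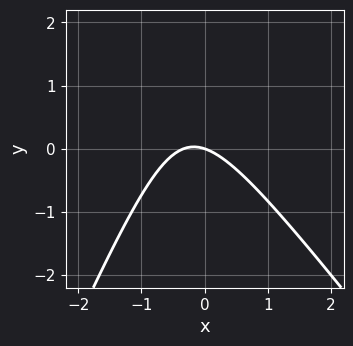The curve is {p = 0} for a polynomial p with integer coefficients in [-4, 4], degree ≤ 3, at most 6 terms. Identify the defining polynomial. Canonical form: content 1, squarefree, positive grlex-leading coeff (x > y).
(a) Degree: the shape is more complex than any degree-1 curve, so deg p = 2.
(b) Against the integer gridlines: it meets the x-axis at x = 0 (among the integer gridlines); it meets the y-axis at y = 0 (among the integer gridlines).
(c) The integer polynomial consistent with all of this is the stated p.

3*x^2 + x*y - y^2 + x + 3*y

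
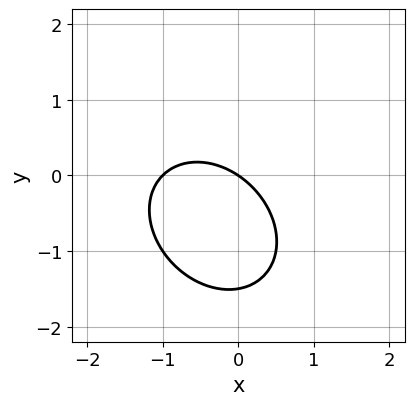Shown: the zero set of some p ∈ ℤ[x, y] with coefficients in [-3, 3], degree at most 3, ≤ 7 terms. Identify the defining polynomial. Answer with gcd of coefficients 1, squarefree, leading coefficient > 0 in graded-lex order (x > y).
2*x^2 + x*y + 2*y^2 + 2*x + 3*y

(a) Degree: the shape is more complex than any degree-1 curve, so deg p = 2.
(b) Checking where it meets the axes: among the integer gridlines, it crosses the x-axis at x ∈ {-1, 0}; it meets the y-axis at y = 0 (among the integer gridlines).
(c) These observations pin down the coefficients.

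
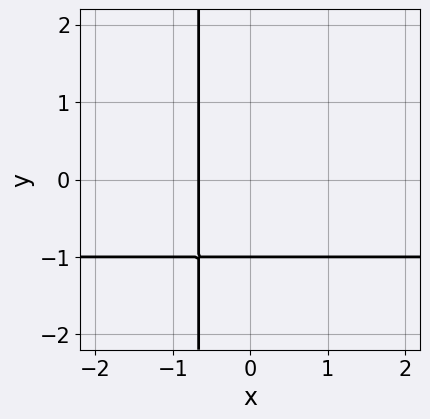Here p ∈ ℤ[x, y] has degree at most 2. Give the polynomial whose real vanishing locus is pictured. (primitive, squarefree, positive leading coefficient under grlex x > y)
3*x*y + 3*x + 2*y + 2

First, the degree is 2 — the shape is more complex than any degree-1 curve.
Then, from the visible intercepts: one y-axis crossing is at y = -1.
Finally, together with the visible shape, these determine p as stated.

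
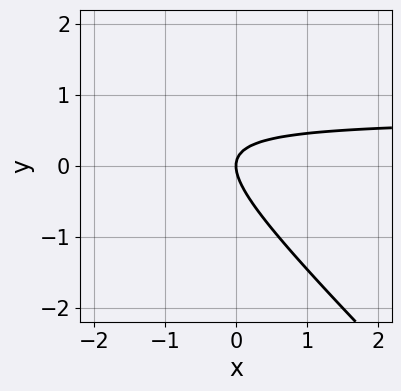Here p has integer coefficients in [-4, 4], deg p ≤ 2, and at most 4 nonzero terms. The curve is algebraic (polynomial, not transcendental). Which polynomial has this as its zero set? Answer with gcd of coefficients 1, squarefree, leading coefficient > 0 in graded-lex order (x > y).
3*x*y + 3*y^2 - 2*x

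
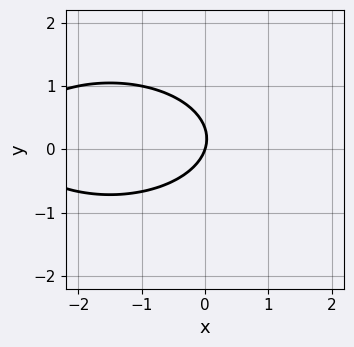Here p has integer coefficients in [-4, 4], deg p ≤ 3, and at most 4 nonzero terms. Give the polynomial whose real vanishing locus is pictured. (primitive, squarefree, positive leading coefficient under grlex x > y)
(a) Degree: no degree-1 curve has this shape, so deg p = 2.
(b) Observable constraints: it meets the y-axis at y = 0 (among the integer gridlines); one x-axis crossing is at x = 0.
(c) Assembling these constraints gives the stated polynomial.

x^2 + 3*y^2 + 3*x - y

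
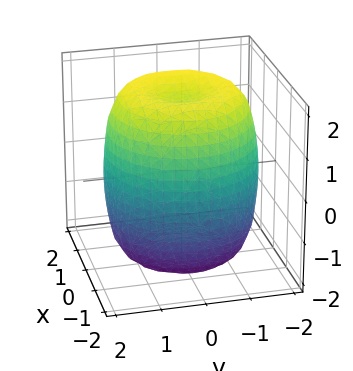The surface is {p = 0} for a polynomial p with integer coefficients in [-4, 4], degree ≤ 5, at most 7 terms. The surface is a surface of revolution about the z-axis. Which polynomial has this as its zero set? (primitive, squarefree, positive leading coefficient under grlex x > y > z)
x^4 + 2*x^2*y^2 + y^4 - 2*x^2 - 2*y^2 + z^2 - 3

(a) Degree: no degree-3 surface has this shape, so deg p = 4.
(b) Symmetries: the surface is invariant under rotation about z: p = q(x² + y², z).
(c) Observable constraints: a circular section at z = -1 has radius between 1 and 2.
(d) These observations pin down the coefficients.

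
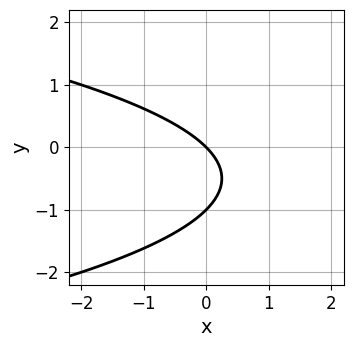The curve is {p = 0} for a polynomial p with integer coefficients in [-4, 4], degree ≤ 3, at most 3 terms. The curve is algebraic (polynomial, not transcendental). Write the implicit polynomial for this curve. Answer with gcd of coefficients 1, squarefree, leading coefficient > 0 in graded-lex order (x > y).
y^2 + x + y

First, deg p = 2.
Then, reading off the gridlines: one x-axis crossing is at x = 0; among the integer gridlines, it crosses the y-axis at y ∈ {-1, 0}.
Finally, together with the visible shape, these determine p as stated.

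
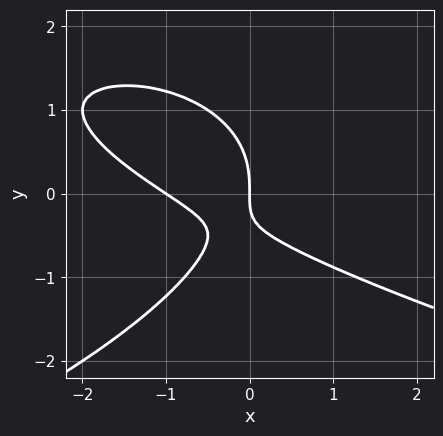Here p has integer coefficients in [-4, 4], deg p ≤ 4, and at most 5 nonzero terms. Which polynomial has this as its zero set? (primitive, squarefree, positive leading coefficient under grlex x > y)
2*y^3 + 2*x^2 + 3*x*y + 2*x

First, the degree is 3 — the shape is more complex than any degree-2 curve.
Then, from the visible intercepts: the x-axis gridline crossings are at x ∈ {-1, 0}; it crosses the y-axis at the gridline y = 0.
Finally, these observations pin down the coefficients.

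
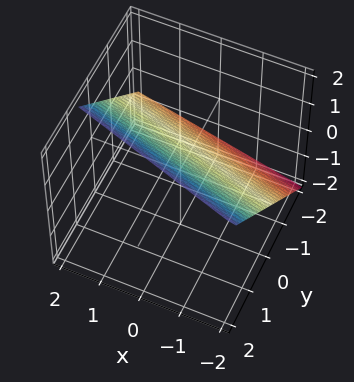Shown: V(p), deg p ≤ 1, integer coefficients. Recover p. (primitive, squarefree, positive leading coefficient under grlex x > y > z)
1. Degree: the surface is flat (a plane), so deg p = 1.
2. From the visible intercepts: it meets the x-axis at x = -2 (among the integer gridlines).
3. Matching integer coefficients to the picture gives p.

x + 3*y - 3*z + 2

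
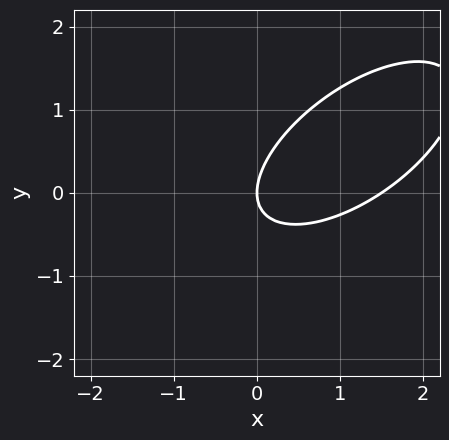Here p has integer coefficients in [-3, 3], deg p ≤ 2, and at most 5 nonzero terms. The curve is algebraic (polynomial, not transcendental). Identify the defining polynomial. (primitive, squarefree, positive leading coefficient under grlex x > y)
2*x^2 - 3*x*y + 3*y^2 - 3*x

1. Degree: a generic line meets the curve in up to 2 points, so deg p = 2.
2. Observable constraints: it crosses the y-axis at the gridline y = 0; one x-axis crossing is at x = 0.
3. Assembling these constraints gives the stated polynomial.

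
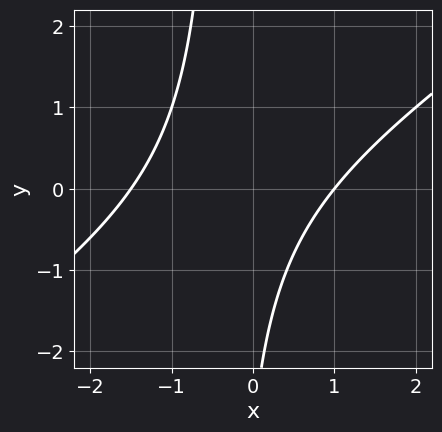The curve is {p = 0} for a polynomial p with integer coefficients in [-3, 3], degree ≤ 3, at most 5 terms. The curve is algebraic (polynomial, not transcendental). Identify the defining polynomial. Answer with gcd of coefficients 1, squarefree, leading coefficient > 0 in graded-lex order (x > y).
First, the degree is 2 — no degree-1 curve has this shape.
Next, from the axis intercepts and sections: one x-axis crossing is at x = 1; the curve avoids every integer y-axis point in the box.
Finally, these observations pin down the coefficients.

2*x^2 - 3*x*y + x - y - 3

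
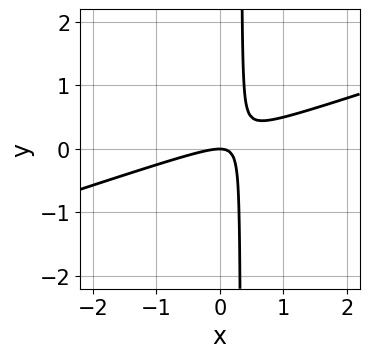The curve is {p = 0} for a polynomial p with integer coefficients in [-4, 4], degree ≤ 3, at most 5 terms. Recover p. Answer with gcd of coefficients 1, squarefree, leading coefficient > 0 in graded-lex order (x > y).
x^2 - 3*x*y + y

1. The degree is 2 — no degree-1 curve has this shape.
2. From the visible intercepts: it meets the y-axis at y = 0 (among the integer gridlines); it crosses the x-axis at the gridline x = 0.
3. Matching integer coefficients to the picture gives p.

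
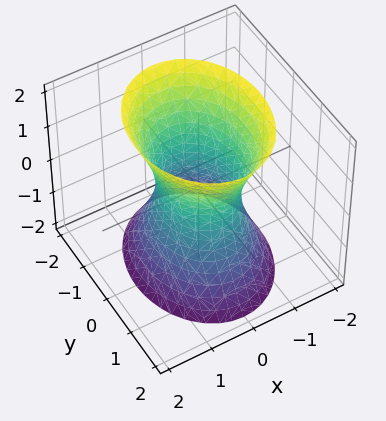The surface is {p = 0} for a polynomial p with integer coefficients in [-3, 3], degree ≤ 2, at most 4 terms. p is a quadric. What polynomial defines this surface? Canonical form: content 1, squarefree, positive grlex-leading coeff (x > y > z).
3*x^2 + 2*y^2 - z^2 - 2

First, the degree is 2 — an hourglass — one-sheet hyperboloid; a quadric.
Then, symmetries: the x ↦ −x reflection is a symmetry, so x appears only in even powers; it's symmetric under z → −z, forcing even powers of z; mirror symmetry y ↦ −y ⇒ only even powers of y.
Then, against the integer gridlines: among the integer gridlines, it crosses the y-axis at y ∈ {-1, 1}; it misses every integer gridline on the z-axis.
Finally, the integer polynomial consistent with all of this is the stated p.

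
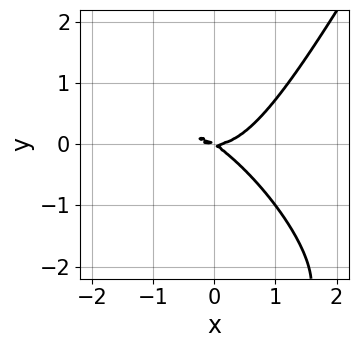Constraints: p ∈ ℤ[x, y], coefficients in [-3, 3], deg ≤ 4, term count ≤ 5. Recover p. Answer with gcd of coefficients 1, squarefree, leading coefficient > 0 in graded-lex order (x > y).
Degree: a generic line meets the curve in up to 3 points, so deg p = 3.
Checking where it meets the axes: it crosses the x-axis at the gridline x = 0; one y-axis crossing is at y = 0.
Together with the visible shape, these determine p as stated.

2*x^3 + 2*x^2*y - y^3 - 2*x*y - 3*y^2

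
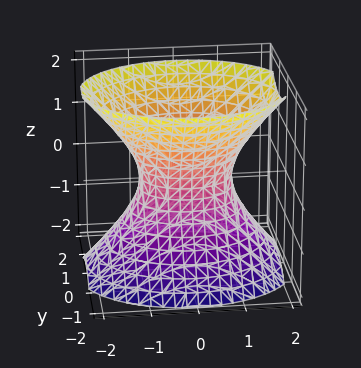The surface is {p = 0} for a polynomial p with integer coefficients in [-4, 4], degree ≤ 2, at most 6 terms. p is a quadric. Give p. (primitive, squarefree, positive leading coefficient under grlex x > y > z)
2*x^2 + 3*y^2 - 2*z^2 - 2

1. Degree: one connected sheet with a waist; a quadric, so deg p = 2.
2. Symmetries: the z ↦ −z reflection is a symmetry, so z appears only in even powers; the y ↦ −y reflection is a symmetry, so y appears only in even powers; it's symmetric under x → −x, forcing even powers of x.
3. From the visible intercepts: the x-axis gridline crossings are at x ∈ {-1, 1}; the surface avoids every integer z-axis point in the box.
4. Assembling these constraints gives the stated polynomial.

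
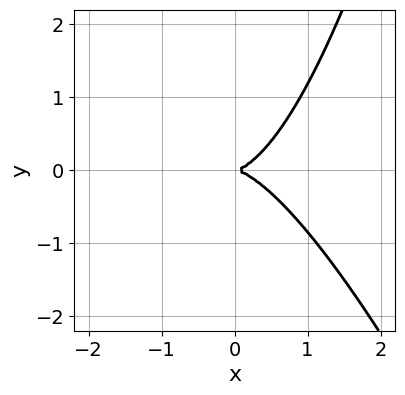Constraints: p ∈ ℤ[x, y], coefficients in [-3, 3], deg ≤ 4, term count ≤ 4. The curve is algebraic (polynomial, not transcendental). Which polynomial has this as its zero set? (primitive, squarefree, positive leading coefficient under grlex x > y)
3*x^3 + x^2*y - 3*y^2

First, the degree is 3 — the shape is more complex than any degree-2 curve.
Then, from the visible intercepts: it crosses the x-axis at the gridline x = 0; it meets the y-axis at y = 0 (among the integer gridlines).
Finally, together with the visible shape, these determine p as stated.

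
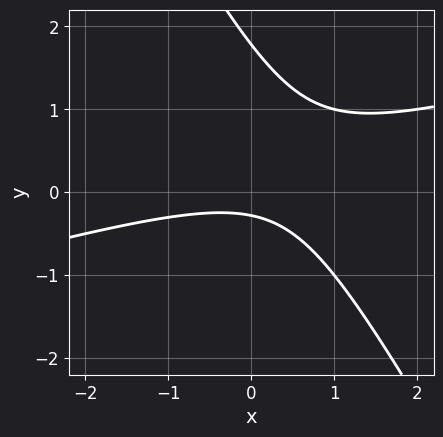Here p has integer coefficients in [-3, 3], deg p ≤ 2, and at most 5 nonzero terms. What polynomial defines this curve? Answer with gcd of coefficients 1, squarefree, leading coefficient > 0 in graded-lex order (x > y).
First, degree: no degree-1 curve has this shape, so deg p = 2.
Then, from the visible intercepts: no x-intercept at any integer in the box.
Finally, the integer polynomial consistent with all of this is the stated p.

x^2 - 3*x*y - 2*y^2 + 3*y + 1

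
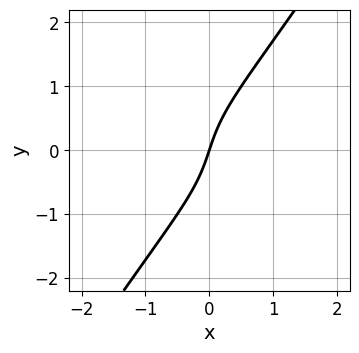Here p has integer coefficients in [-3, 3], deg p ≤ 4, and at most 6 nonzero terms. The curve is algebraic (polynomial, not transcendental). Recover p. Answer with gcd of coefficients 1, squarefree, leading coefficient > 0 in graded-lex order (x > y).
(a) The degree is 3 — a generic line meets the curve in up to 3 points.
(b) Against the integer gridlines: one y-axis crossing is at y = 0; it meets the x-axis at x = 0 (among the integer gridlines).
(c) Putting this together gives p.

3*x*y^2 - 2*y^3 + 3*x - y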